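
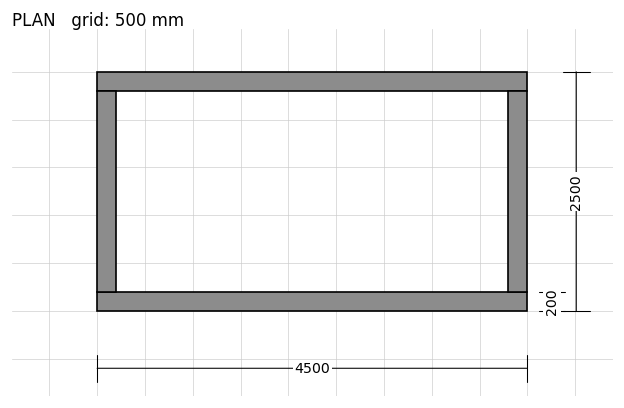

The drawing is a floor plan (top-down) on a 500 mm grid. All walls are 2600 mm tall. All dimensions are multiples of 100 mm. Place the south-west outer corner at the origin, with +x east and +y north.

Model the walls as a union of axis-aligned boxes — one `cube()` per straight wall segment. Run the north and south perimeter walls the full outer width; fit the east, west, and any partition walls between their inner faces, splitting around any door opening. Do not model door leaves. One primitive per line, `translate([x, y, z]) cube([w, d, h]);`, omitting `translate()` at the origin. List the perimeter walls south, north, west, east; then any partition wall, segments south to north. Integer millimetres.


cube([4500, 200, 2600]);
translate([0, 2300, 0]) cube([4500, 200, 2600]);
translate([0, 200, 0]) cube([200, 2100, 2600]);
translate([4300, 200, 0]) cube([200, 2100, 2600]);


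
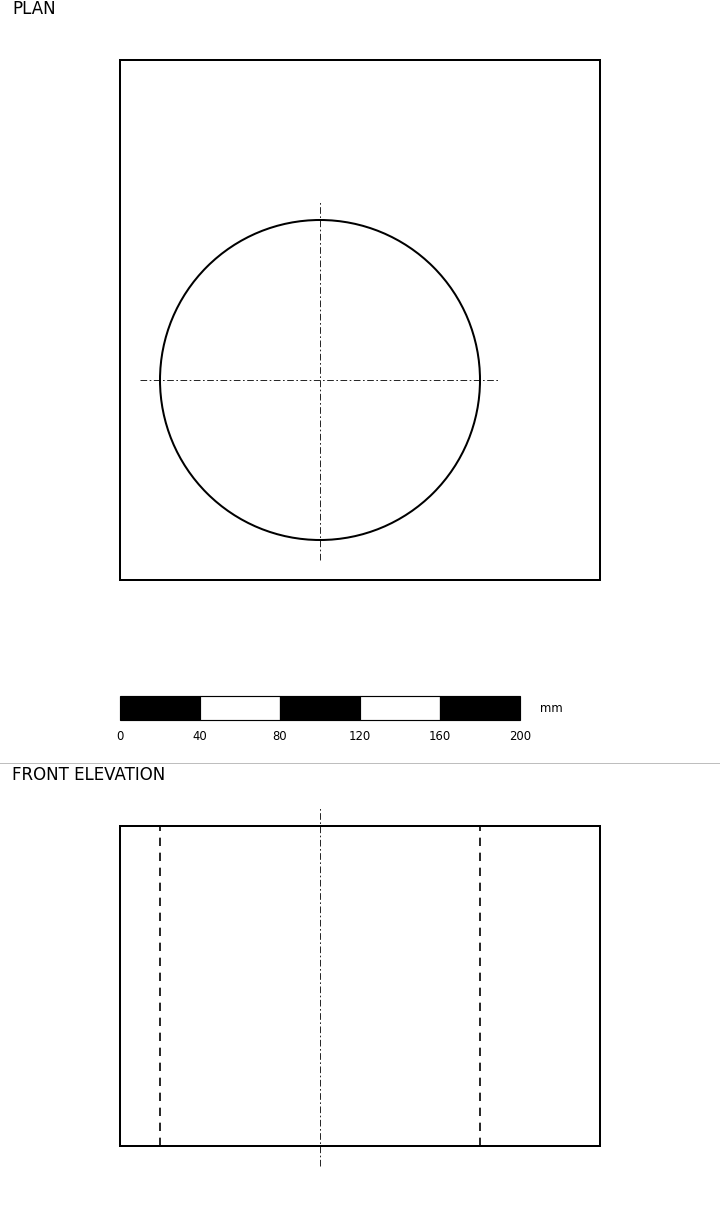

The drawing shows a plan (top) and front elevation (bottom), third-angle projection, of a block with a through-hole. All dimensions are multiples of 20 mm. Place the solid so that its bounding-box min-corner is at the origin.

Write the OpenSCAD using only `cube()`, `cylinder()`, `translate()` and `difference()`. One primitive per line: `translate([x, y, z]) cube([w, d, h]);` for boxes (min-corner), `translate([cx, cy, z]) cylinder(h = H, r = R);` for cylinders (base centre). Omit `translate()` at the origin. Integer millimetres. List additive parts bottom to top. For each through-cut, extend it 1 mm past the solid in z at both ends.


difference() {
  cube([240, 260, 160]);
  translate([100, 100, -1]) cylinder(h = 162, r = 80);
}


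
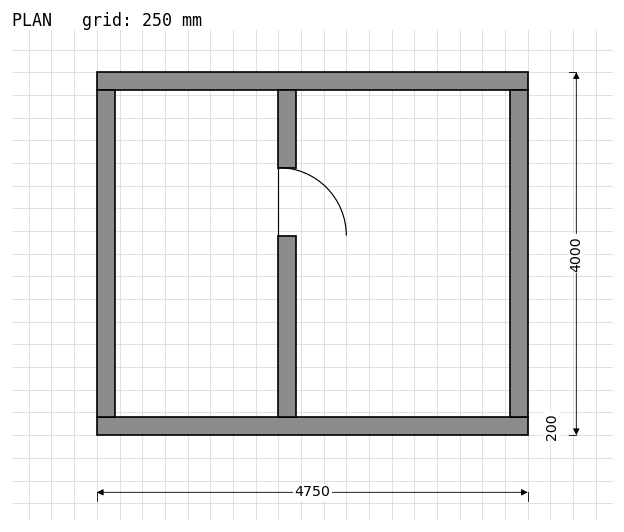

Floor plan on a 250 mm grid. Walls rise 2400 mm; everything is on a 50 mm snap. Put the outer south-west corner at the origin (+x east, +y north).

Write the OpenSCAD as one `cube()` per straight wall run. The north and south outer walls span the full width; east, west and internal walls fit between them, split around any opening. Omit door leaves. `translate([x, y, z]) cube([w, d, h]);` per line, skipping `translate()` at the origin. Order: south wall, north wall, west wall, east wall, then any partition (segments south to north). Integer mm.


cube([4750, 200, 2400]);
translate([0, 3800, 0]) cube([4750, 200, 2400]);
translate([0, 200, 0]) cube([200, 3600, 2400]);
translate([4550, 200, 0]) cube([200, 3600, 2400]);
translate([2000, 200, 0]) cube([200, 2000, 2400]);
translate([2000, 2950, 0]) cube([200, 850, 2400]);


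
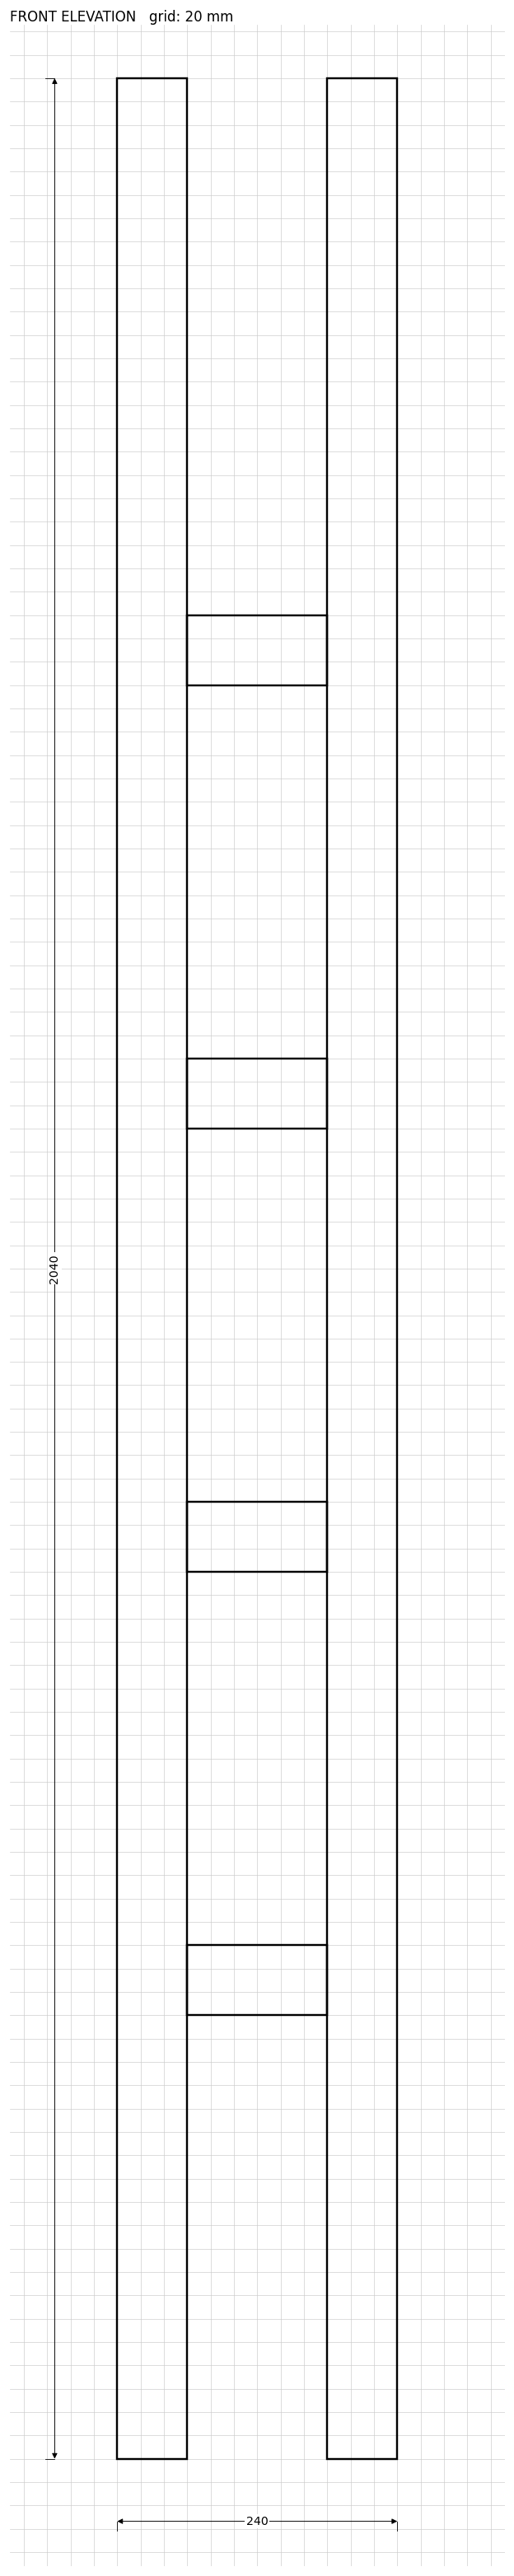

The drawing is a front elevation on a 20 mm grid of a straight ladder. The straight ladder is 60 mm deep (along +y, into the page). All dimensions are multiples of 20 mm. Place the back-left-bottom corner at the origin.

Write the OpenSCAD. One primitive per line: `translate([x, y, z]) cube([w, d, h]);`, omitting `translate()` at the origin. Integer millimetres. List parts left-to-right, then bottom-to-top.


cube([60, 60, 2040]);
translate([60, 0, 380]) cube([120, 60, 60]);
translate([60, 0, 760]) cube([120, 60, 60]);
translate([60, 0, 1140]) cube([120, 60, 60]);
translate([60, 0, 1520]) cube([120, 60, 60]);
translate([180, 0, 0]) cube([60, 60, 2040]);


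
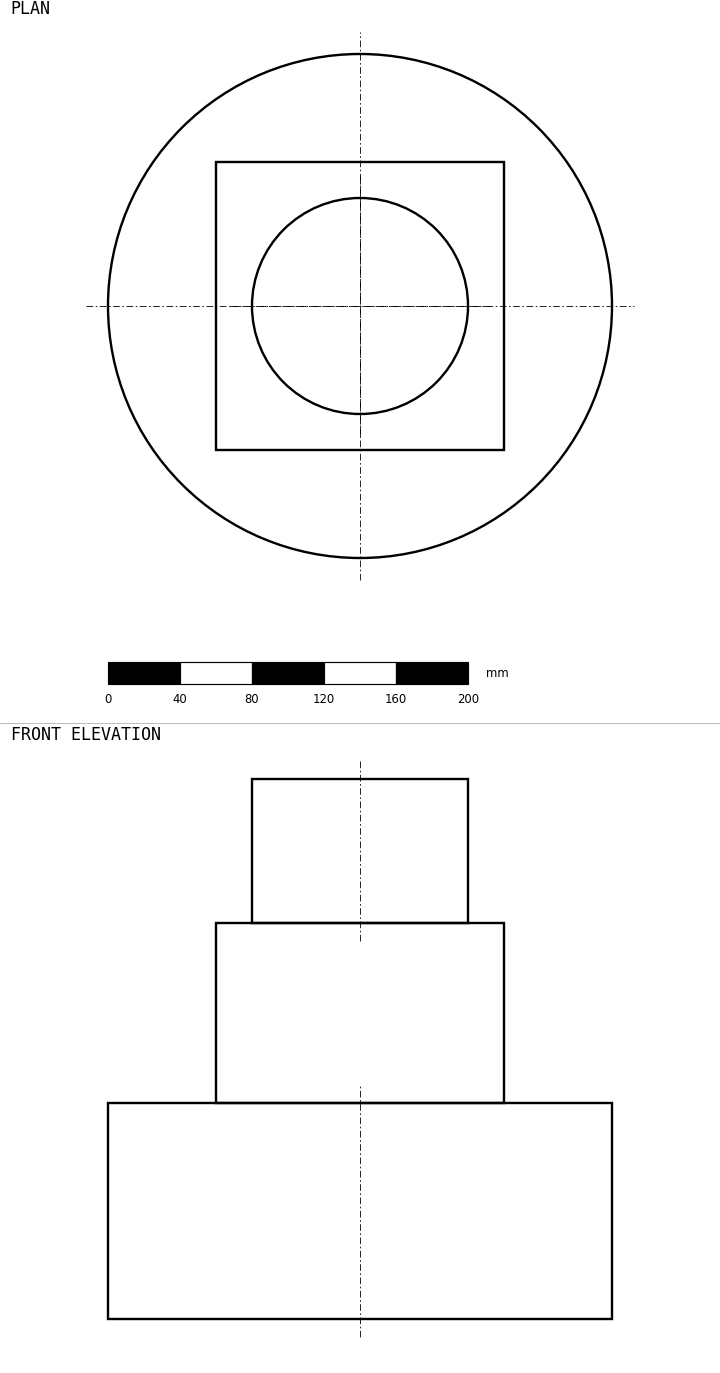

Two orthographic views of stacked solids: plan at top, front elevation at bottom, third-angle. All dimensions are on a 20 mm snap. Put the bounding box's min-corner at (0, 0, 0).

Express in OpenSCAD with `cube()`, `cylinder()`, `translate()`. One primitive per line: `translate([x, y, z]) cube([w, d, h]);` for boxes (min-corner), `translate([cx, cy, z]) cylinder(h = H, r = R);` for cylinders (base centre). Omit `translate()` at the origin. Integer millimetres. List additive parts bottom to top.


translate([140, 140, 0]) cylinder(h = 120, r = 140);
translate([60, 60, 120]) cube([160, 160, 100]);
translate([140, 140, 220]) cylinder(h = 80, r = 60);


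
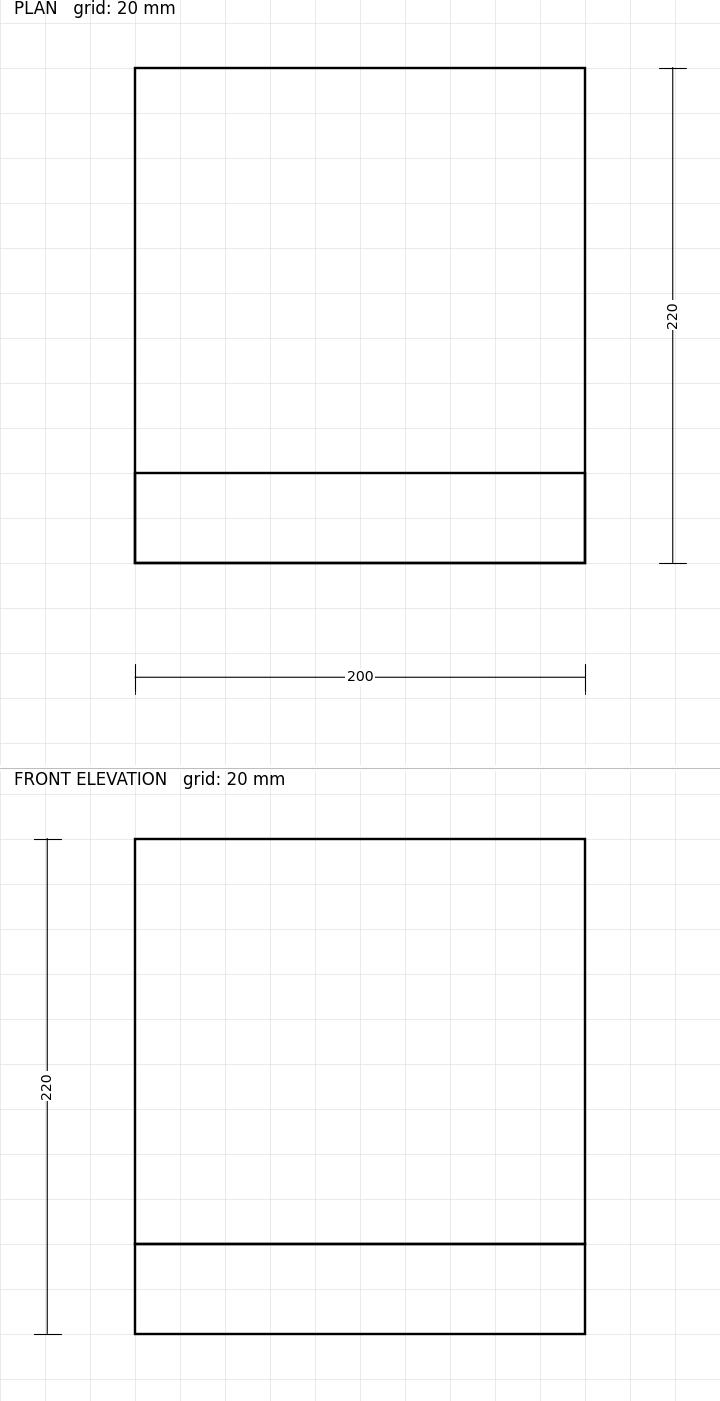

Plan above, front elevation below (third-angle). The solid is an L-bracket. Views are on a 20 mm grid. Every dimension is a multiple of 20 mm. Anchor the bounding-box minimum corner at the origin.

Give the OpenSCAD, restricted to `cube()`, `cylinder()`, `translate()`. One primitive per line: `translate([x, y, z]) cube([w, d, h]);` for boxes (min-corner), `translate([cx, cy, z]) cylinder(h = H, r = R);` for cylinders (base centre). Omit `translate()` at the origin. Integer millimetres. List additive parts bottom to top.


cube([200, 220, 40]);
translate([0, 0, 40]) cube([200, 40, 180]);


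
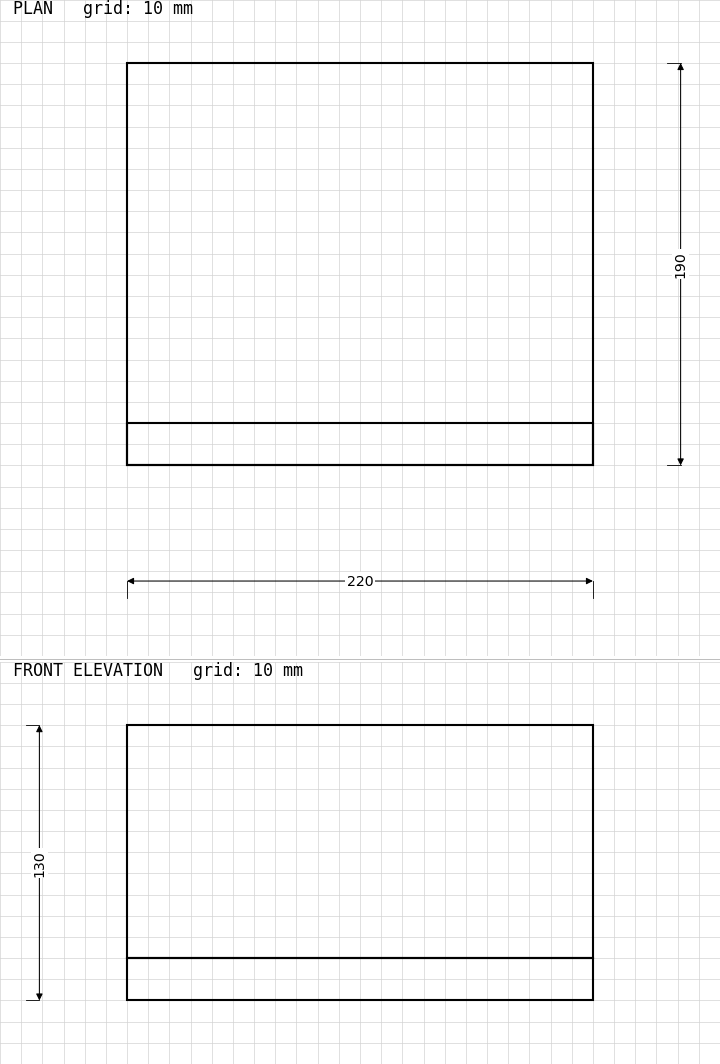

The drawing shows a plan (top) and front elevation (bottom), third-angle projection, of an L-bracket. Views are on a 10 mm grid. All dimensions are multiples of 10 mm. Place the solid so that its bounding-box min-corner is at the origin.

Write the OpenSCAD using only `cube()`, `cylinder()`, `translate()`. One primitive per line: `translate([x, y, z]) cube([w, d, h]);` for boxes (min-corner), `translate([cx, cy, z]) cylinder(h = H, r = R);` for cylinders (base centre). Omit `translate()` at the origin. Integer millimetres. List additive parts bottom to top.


cube([220, 190, 20]);
translate([0, 0, 20]) cube([220, 20, 110]);


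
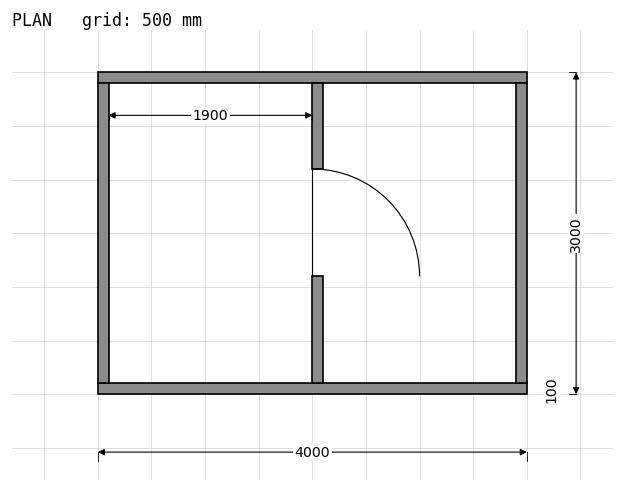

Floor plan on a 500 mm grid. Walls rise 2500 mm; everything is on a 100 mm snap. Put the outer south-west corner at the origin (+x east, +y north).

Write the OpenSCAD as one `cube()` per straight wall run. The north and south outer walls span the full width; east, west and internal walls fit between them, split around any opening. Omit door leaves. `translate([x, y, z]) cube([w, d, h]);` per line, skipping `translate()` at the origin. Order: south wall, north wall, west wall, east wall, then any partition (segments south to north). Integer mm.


cube([4000, 100, 2500]);
translate([0, 2900, 0]) cube([4000, 100, 2500]);
translate([0, 100, 0]) cube([100, 2800, 2500]);
translate([3900, 100, 0]) cube([100, 2800, 2500]);
translate([2000, 100, 0]) cube([100, 1000, 2500]);
translate([2000, 2100, 0]) cube([100, 800, 2500]);


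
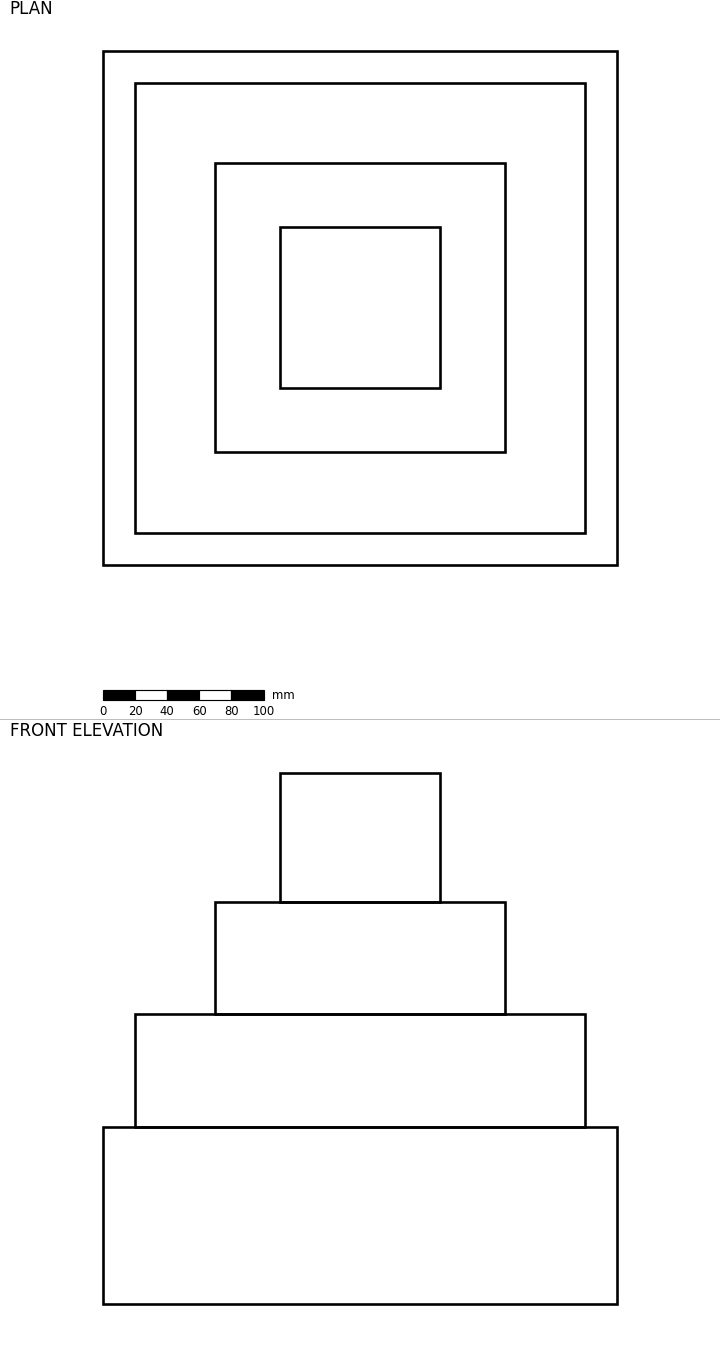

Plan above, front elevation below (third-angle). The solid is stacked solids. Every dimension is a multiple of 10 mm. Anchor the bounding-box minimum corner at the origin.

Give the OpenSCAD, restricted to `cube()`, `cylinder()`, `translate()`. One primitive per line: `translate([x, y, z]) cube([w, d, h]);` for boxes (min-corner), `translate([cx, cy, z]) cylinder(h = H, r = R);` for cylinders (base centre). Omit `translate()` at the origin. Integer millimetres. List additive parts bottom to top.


cube([320, 320, 110]);
translate([20, 20, 110]) cube([280, 280, 70]);
translate([70, 70, 180]) cube([180, 180, 70]);
translate([110, 110, 250]) cube([100, 100, 80]);


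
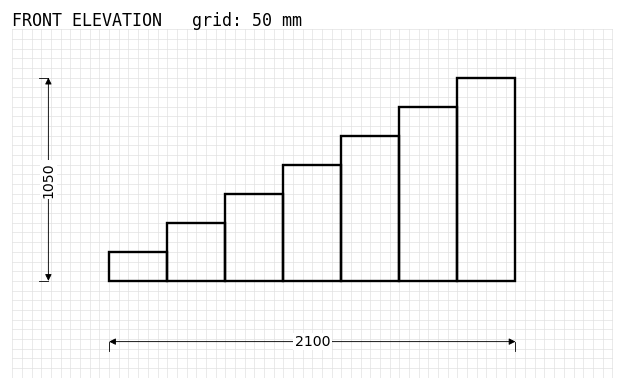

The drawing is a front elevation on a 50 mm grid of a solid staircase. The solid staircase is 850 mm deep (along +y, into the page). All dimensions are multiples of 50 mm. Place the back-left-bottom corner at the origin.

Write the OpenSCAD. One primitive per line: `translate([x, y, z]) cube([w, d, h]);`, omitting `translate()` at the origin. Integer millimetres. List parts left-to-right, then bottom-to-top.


cube([300, 850, 150]);
translate([300, 0, 0]) cube([300, 850, 300]);
translate([600, 0, 0]) cube([300, 850, 450]);
translate([900, 0, 0]) cube([300, 850, 600]);
translate([1200, 0, 0]) cube([300, 850, 750]);
translate([1500, 0, 0]) cube([300, 850, 900]);
translate([1800, 0, 0]) cube([300, 850, 1050]);


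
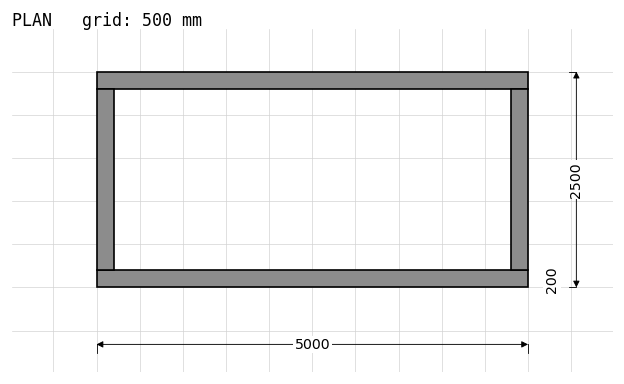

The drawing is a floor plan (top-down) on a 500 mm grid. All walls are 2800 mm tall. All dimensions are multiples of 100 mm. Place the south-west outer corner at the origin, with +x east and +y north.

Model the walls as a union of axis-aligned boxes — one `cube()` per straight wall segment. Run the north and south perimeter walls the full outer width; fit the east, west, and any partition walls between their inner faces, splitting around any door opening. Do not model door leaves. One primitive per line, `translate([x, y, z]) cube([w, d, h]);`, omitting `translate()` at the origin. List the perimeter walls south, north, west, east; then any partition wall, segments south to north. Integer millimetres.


cube([5000, 200, 2800]);
translate([0, 2300, 0]) cube([5000, 200, 2800]);
translate([0, 200, 0]) cube([200, 2100, 2800]);
translate([4800, 200, 0]) cube([200, 2100, 2800]);


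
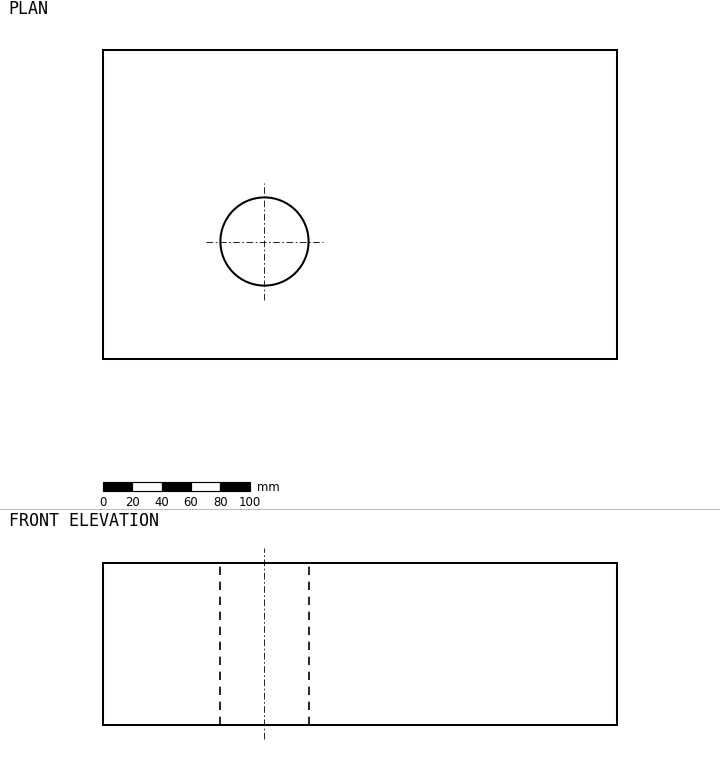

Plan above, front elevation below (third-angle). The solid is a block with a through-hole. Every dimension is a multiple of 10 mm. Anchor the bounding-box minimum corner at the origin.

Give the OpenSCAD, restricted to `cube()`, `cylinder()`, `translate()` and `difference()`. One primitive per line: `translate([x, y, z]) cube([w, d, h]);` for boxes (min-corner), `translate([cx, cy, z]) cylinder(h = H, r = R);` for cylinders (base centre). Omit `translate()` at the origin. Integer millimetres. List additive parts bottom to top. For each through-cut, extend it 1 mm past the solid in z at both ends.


difference() {
  cube([350, 210, 110]);
  translate([110, 80, -1]) cylinder(h = 112, r = 30);
}


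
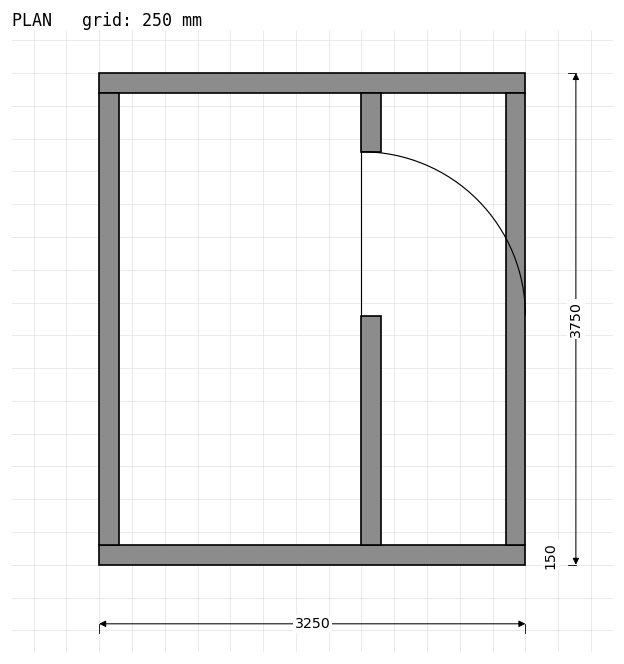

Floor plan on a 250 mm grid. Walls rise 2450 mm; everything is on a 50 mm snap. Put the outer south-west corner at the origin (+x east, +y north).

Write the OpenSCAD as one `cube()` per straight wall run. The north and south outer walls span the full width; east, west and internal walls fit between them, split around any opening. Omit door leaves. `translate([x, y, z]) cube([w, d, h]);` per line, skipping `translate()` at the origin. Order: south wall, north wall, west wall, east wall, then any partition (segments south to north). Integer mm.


cube([3250, 150, 2450]);
translate([0, 3600, 0]) cube([3250, 150, 2450]);
translate([0, 150, 0]) cube([150, 3450, 2450]);
translate([3100, 150, 0]) cube([150, 3450, 2450]);
translate([2000, 150, 0]) cube([150, 1750, 2450]);
translate([2000, 3150, 0]) cube([150, 450, 2450]);


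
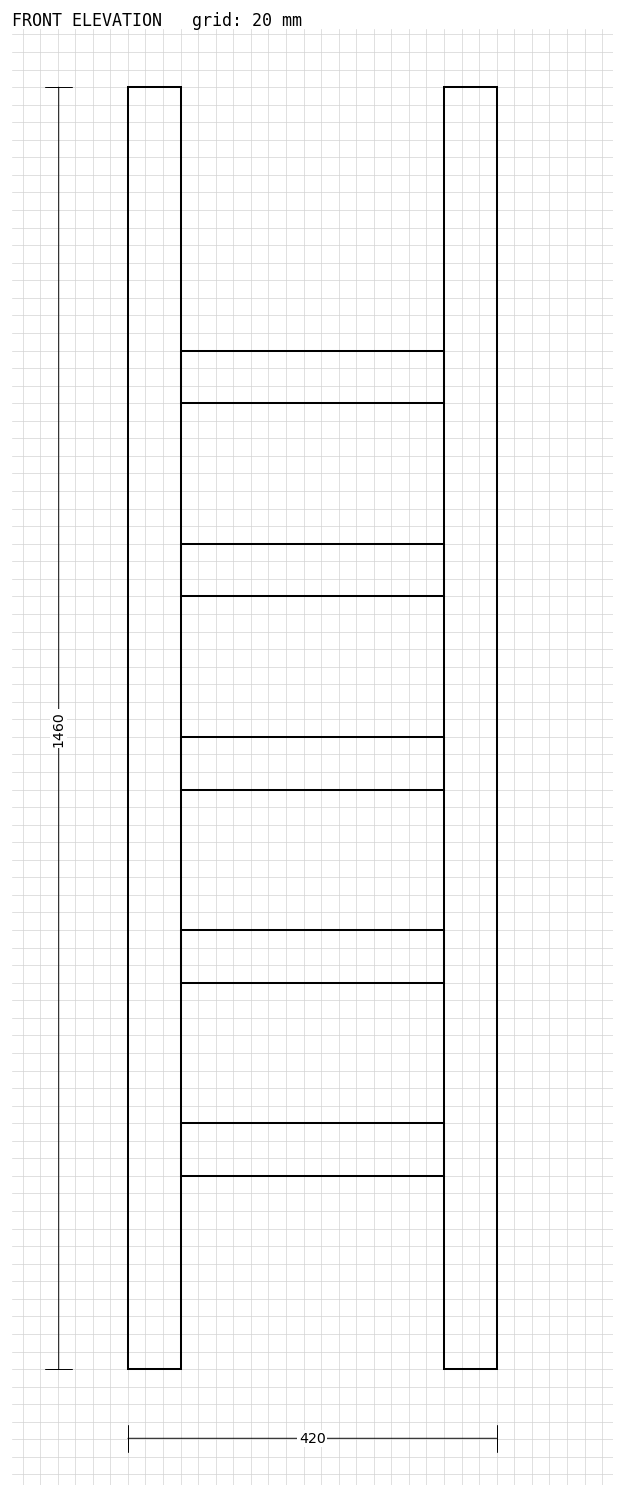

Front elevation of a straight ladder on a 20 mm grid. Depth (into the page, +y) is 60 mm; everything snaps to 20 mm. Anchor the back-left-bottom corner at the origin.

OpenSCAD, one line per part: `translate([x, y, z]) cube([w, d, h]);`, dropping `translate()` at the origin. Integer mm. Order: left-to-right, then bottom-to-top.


cube([60, 60, 1460]);
translate([60, 0, 220]) cube([300, 60, 60]);
translate([60, 0, 440]) cube([300, 60, 60]);
translate([60, 0, 660]) cube([300, 60, 60]);
translate([60, 0, 880]) cube([300, 60, 60]);
translate([60, 0, 1100]) cube([300, 60, 60]);
translate([360, 0, 0]) cube([60, 60, 1460]);


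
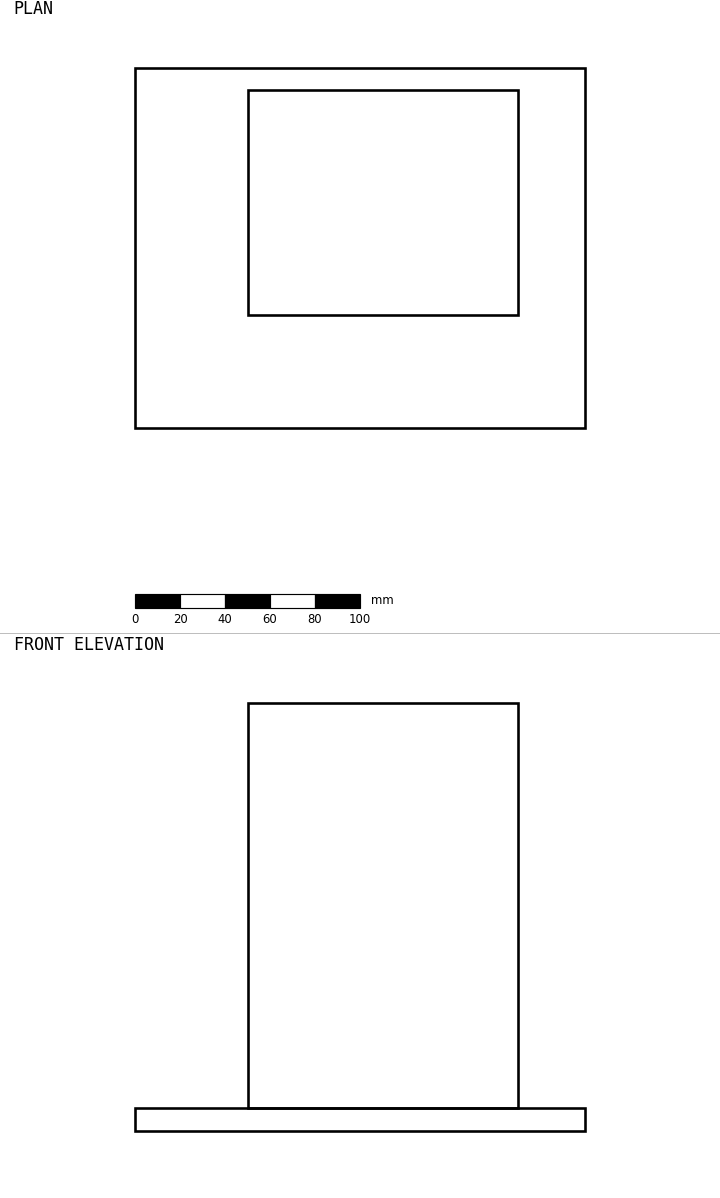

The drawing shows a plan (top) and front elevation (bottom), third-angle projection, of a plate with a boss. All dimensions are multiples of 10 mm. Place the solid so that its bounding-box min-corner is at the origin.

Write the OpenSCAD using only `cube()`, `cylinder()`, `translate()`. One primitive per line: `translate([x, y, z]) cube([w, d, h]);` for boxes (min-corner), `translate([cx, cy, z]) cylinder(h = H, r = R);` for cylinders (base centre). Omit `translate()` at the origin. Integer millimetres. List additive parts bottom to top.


cube([200, 160, 10]);
translate([50, 50, 10]) cube([120, 100, 180]);


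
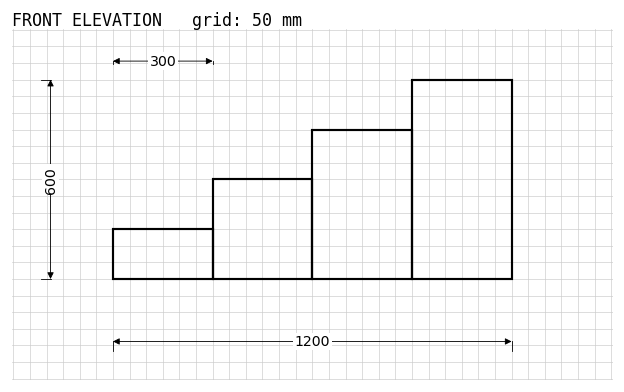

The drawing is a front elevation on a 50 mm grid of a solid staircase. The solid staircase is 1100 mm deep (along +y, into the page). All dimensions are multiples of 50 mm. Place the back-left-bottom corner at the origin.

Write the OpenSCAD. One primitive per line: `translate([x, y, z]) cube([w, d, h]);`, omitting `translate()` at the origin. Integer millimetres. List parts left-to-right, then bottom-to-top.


cube([300, 1100, 150]);
translate([300, 0, 0]) cube([300, 1100, 300]);
translate([600, 0, 0]) cube([300, 1100, 450]);
translate([900, 0, 0]) cube([300, 1100, 600]);


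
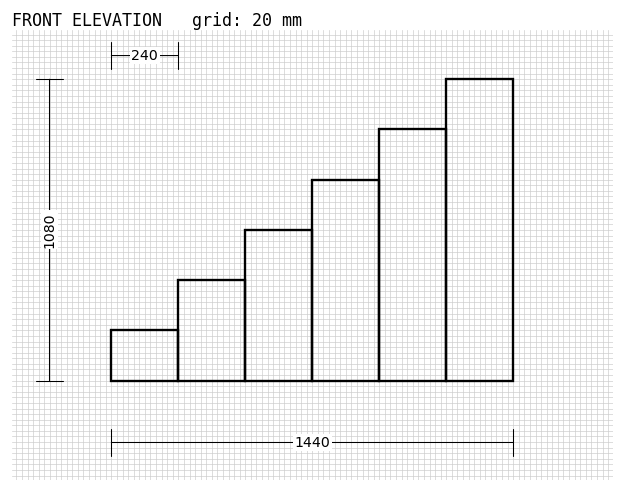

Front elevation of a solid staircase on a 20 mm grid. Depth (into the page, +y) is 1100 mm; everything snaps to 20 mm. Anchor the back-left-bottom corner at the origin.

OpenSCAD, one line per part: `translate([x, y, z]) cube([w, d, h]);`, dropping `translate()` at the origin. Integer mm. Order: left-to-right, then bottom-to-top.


cube([240, 1100, 180]);
translate([240, 0, 0]) cube([240, 1100, 360]);
translate([480, 0, 0]) cube([240, 1100, 540]);
translate([720, 0, 0]) cube([240, 1100, 720]);
translate([960, 0, 0]) cube([240, 1100, 900]);
translate([1200, 0, 0]) cube([240, 1100, 1080]);


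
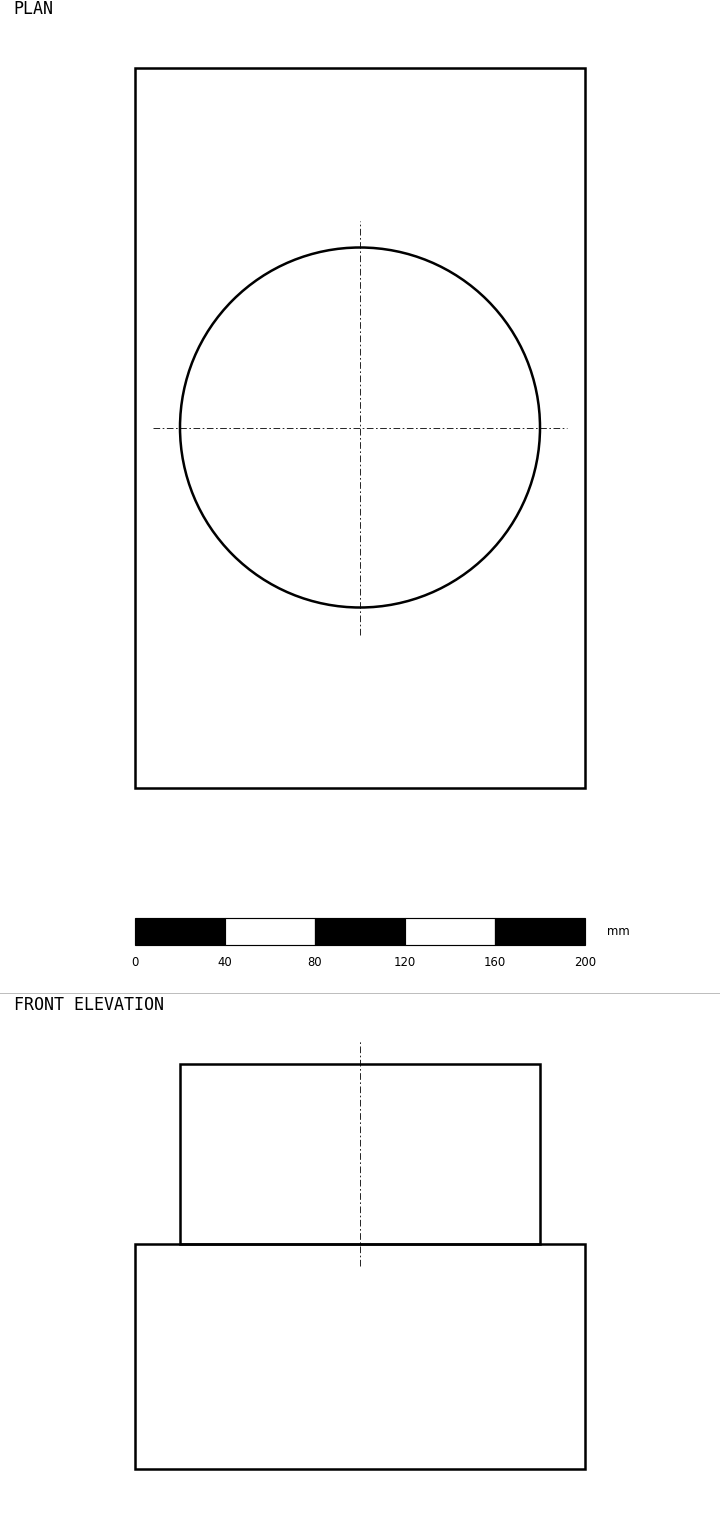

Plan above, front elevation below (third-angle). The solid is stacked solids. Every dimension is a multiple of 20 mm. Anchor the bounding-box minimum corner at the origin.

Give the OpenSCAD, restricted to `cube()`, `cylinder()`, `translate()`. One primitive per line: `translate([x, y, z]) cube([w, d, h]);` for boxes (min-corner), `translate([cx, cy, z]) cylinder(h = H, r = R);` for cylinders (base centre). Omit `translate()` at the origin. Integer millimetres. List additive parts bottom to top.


cube([200, 320, 100]);
translate([100, 160, 100]) cylinder(h = 80, r = 80);


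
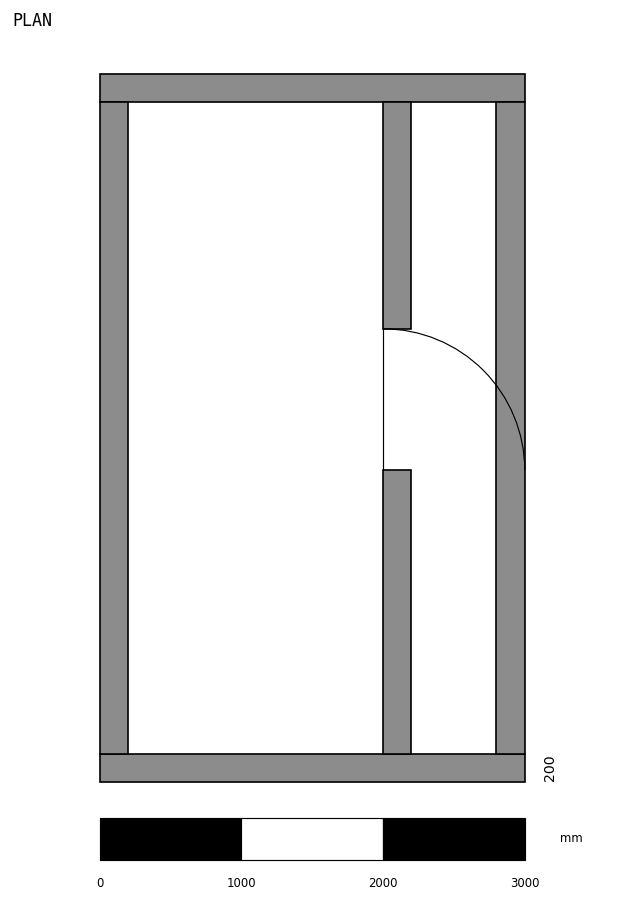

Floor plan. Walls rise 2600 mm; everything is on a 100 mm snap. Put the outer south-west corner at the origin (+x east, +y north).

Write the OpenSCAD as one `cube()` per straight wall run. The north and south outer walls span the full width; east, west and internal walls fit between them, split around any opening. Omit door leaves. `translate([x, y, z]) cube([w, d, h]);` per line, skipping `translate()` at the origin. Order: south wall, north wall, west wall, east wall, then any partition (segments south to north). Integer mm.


cube([3000, 200, 2600]);
translate([0, 4800, 0]) cube([3000, 200, 2600]);
translate([0, 200, 0]) cube([200, 4600, 2600]);
translate([2800, 200, 0]) cube([200, 4600, 2600]);
translate([2000, 200, 0]) cube([200, 2000, 2600]);
translate([2000, 3200, 0]) cube([200, 1600, 2600]);


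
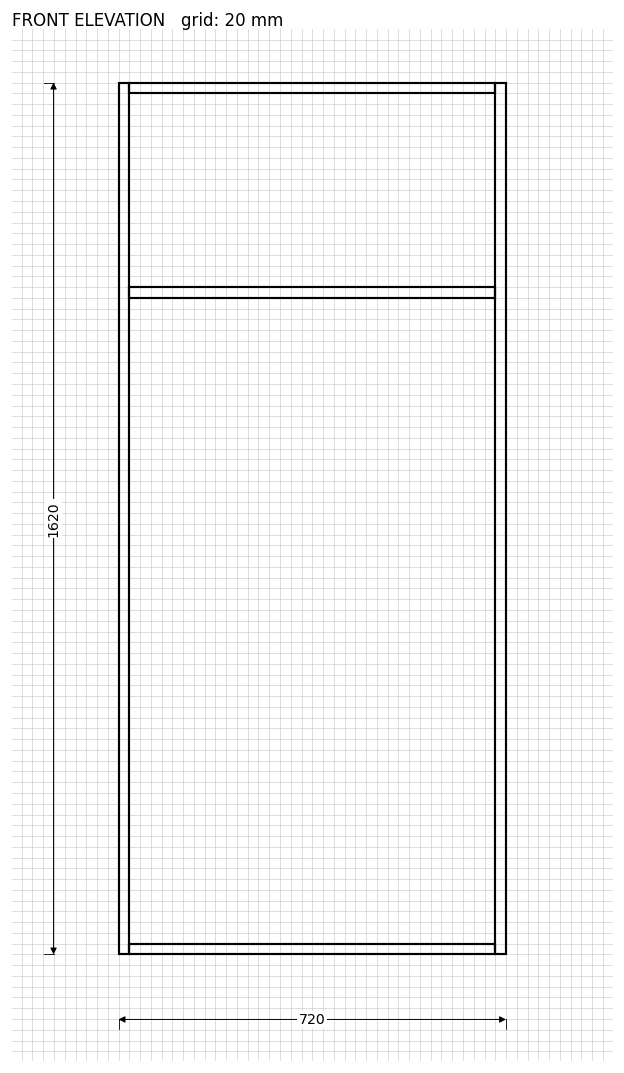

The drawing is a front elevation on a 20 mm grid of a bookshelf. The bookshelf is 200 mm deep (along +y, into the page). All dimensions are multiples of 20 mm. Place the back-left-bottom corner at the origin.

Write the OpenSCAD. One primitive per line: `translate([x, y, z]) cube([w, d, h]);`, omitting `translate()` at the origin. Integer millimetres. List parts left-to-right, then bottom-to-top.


cube([20, 200, 1620]);
translate([20, 0, 0]) cube([680, 200, 20]);
translate([20, 0, 1220]) cube([680, 200, 20]);
translate([20, 0, 1600]) cube([680, 200, 20]);
translate([700, 0, 0]) cube([20, 200, 1620]);


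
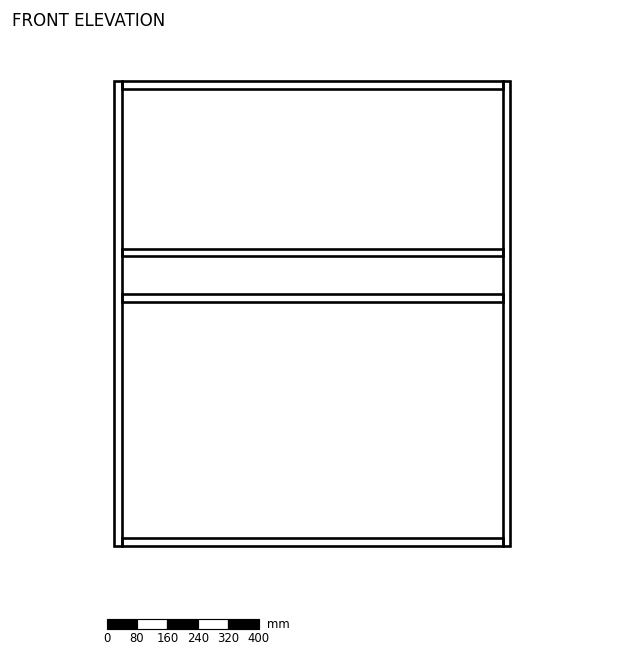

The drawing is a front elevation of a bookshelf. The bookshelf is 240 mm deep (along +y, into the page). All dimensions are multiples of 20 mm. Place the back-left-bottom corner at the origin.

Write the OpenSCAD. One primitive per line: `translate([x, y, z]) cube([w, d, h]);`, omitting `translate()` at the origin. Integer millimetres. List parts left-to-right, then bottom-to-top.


cube([20, 240, 1220]);
translate([20, 0, 0]) cube([1000, 240, 20]);
translate([20, 0, 640]) cube([1000, 240, 20]);
translate([20, 0, 760]) cube([1000, 240, 20]);
translate([20, 0, 1200]) cube([1000, 240, 20]);
translate([1020, 0, 0]) cube([20, 240, 1220]);


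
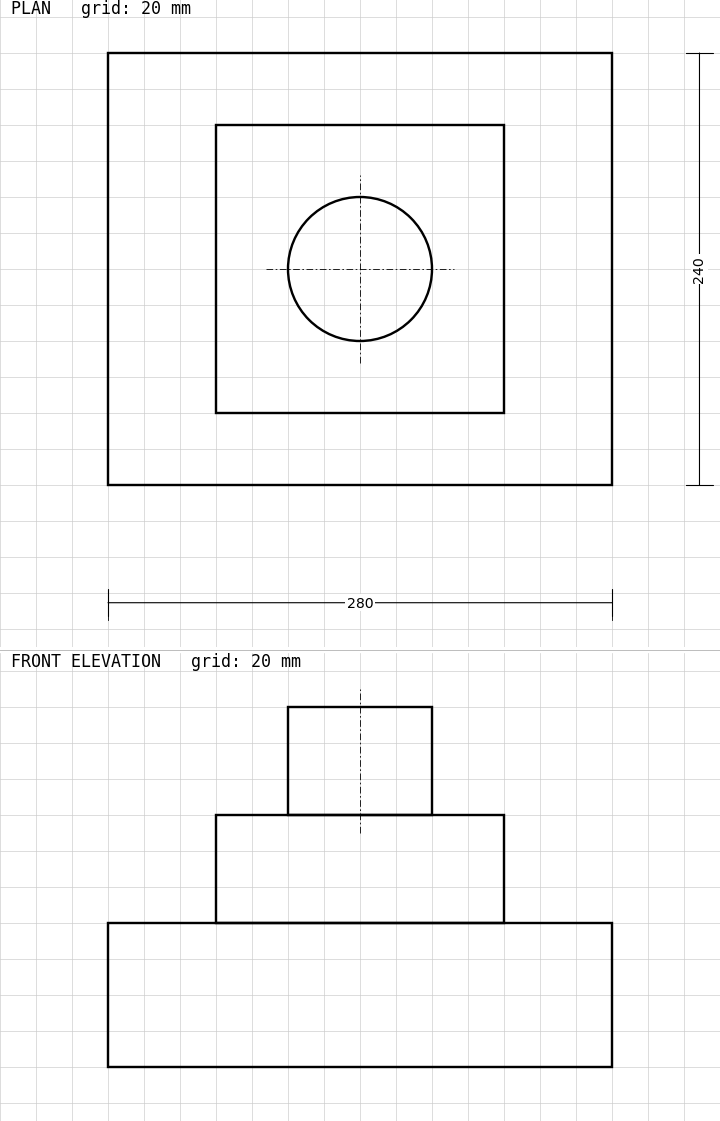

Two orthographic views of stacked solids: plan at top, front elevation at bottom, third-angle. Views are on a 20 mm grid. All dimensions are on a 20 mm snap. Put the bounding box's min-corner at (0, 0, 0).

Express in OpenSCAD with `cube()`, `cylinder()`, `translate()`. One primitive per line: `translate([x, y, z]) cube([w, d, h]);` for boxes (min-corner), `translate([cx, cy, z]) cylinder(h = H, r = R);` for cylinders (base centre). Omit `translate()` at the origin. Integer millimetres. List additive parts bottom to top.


cube([280, 240, 80]);
translate([60, 40, 80]) cube([160, 160, 60]);
translate([140, 120, 140]) cylinder(h = 60, r = 40);


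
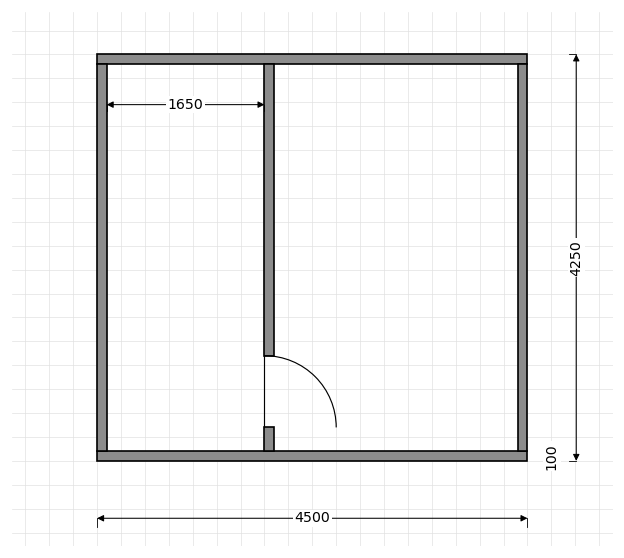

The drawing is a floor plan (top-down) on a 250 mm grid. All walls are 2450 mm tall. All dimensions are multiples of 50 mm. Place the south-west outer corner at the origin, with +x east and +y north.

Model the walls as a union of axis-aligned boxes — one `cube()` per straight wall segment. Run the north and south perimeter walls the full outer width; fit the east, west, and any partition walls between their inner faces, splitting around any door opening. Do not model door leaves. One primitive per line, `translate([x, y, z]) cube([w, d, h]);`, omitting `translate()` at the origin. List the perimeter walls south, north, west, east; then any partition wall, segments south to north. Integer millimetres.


cube([4500, 100, 2450]);
translate([0, 4150, 0]) cube([4500, 100, 2450]);
translate([0, 100, 0]) cube([100, 4050, 2450]);
translate([4400, 100, 0]) cube([100, 4050, 2450]);
translate([1750, 100, 0]) cube([100, 250, 2450]);
translate([1750, 1100, 0]) cube([100, 3050, 2450]);


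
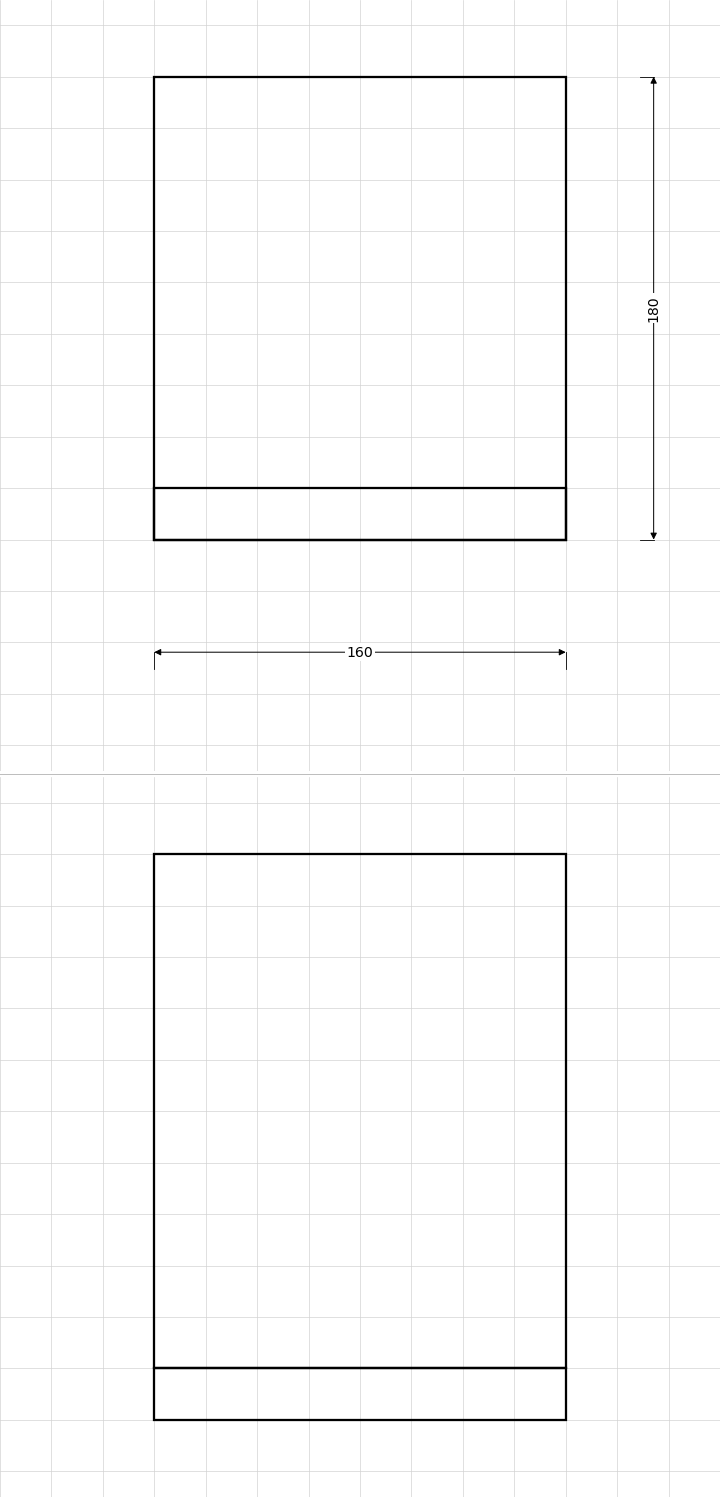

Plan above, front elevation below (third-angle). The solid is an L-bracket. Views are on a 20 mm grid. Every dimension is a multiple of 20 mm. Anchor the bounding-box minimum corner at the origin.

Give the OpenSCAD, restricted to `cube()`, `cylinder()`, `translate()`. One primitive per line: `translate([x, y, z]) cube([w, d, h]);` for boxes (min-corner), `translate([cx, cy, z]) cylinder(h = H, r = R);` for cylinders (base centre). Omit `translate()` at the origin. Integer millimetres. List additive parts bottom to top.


cube([160, 180, 20]);
translate([0, 0, 20]) cube([160, 20, 200]);


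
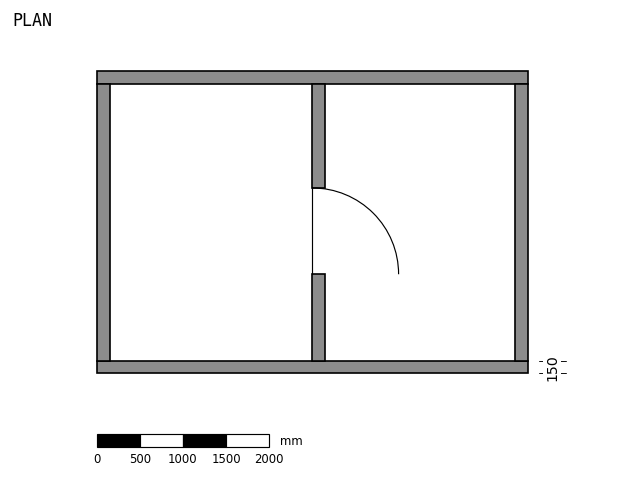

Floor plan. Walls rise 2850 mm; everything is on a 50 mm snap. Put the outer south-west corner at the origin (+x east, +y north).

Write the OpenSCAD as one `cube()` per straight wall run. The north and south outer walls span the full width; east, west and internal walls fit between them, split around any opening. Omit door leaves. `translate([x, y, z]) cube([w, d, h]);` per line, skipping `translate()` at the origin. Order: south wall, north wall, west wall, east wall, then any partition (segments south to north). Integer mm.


cube([5000, 150, 2850]);
translate([0, 3350, 0]) cube([5000, 150, 2850]);
translate([0, 150, 0]) cube([150, 3200, 2850]);
translate([4850, 150, 0]) cube([150, 3200, 2850]);
translate([2500, 150, 0]) cube([150, 1000, 2850]);
translate([2500, 2150, 0]) cube([150, 1200, 2850]);


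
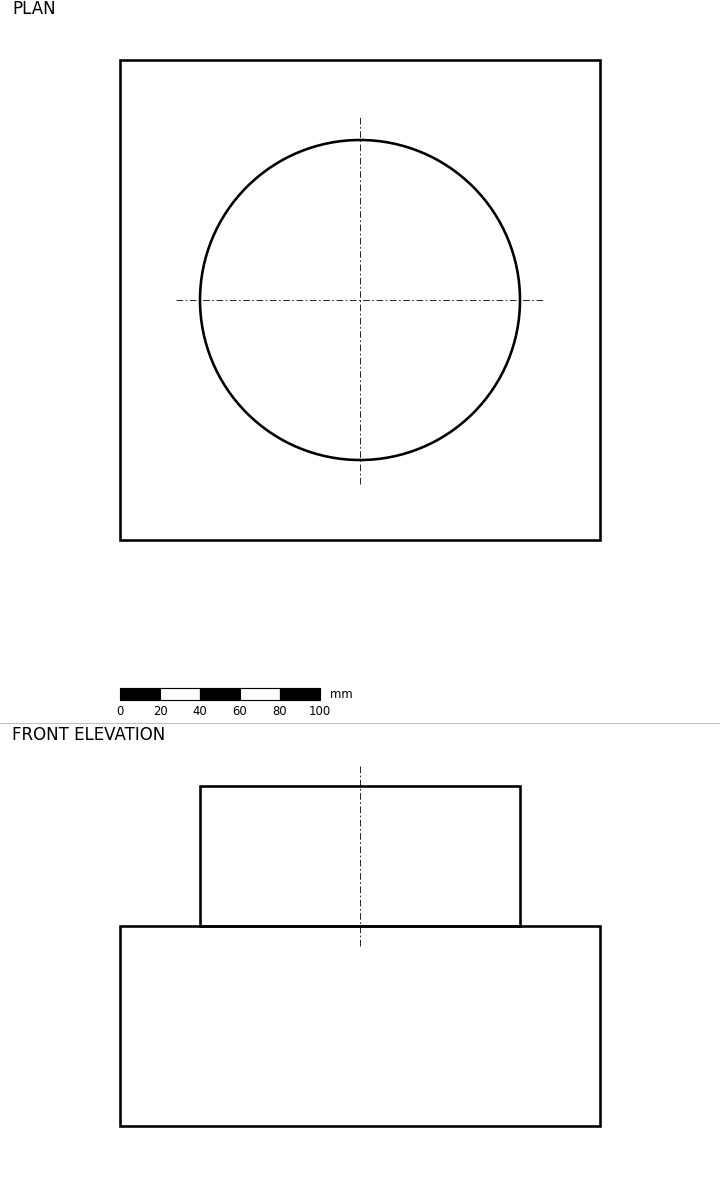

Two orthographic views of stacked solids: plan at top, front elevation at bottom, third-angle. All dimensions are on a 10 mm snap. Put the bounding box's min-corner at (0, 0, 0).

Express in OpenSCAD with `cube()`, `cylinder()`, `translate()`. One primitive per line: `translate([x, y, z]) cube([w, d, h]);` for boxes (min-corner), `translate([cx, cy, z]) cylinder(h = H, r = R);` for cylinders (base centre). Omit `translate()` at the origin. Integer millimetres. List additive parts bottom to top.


cube([240, 240, 100]);
translate([120, 120, 100]) cylinder(h = 70, r = 80);


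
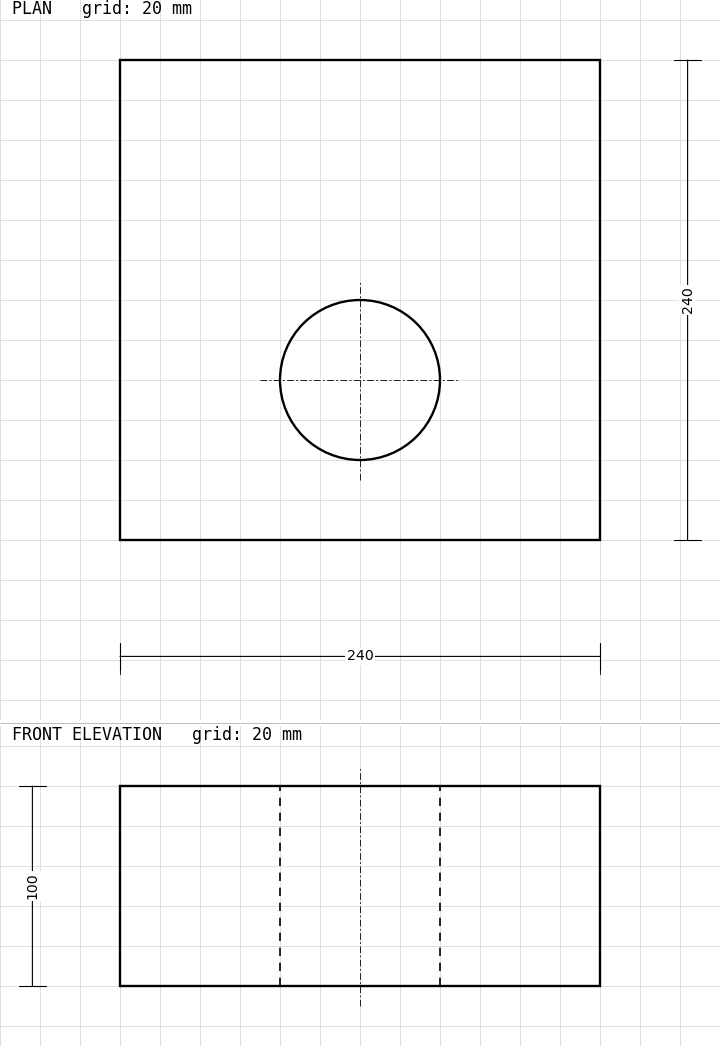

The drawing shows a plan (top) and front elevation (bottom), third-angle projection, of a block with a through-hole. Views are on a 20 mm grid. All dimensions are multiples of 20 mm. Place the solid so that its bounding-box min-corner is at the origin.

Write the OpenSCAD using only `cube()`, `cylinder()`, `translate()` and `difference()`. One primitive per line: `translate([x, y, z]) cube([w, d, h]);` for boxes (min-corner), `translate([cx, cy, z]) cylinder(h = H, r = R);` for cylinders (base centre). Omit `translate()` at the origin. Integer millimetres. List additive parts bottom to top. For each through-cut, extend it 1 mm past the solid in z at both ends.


difference() {
  cube([240, 240, 100]);
  translate([120, 80, -1]) cylinder(h = 102, r = 40);
}


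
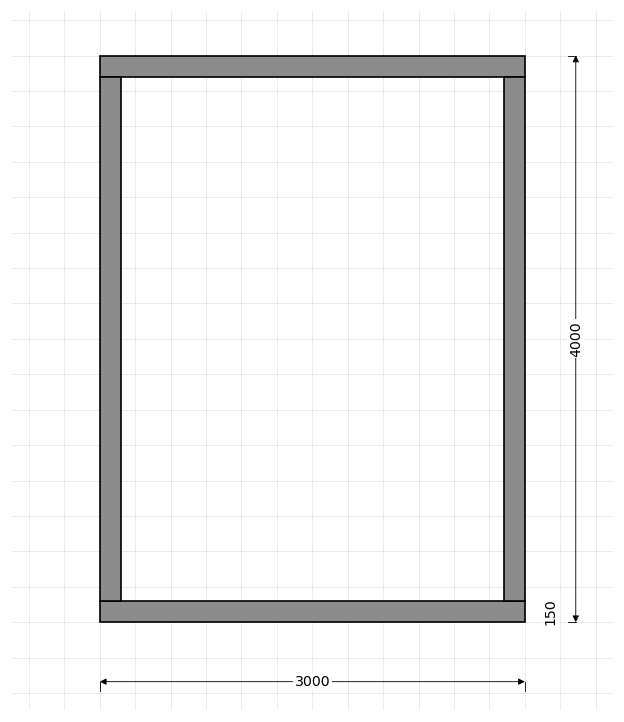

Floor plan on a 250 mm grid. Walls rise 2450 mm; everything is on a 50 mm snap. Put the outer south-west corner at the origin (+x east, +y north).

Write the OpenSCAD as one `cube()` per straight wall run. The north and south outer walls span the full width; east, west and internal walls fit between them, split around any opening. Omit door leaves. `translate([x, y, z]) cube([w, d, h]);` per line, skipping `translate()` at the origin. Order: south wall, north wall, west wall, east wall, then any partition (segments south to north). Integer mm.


cube([3000, 150, 2450]);
translate([0, 3850, 0]) cube([3000, 150, 2450]);
translate([0, 150, 0]) cube([150, 3700, 2450]);
translate([2850, 150, 0]) cube([150, 3700, 2450]);


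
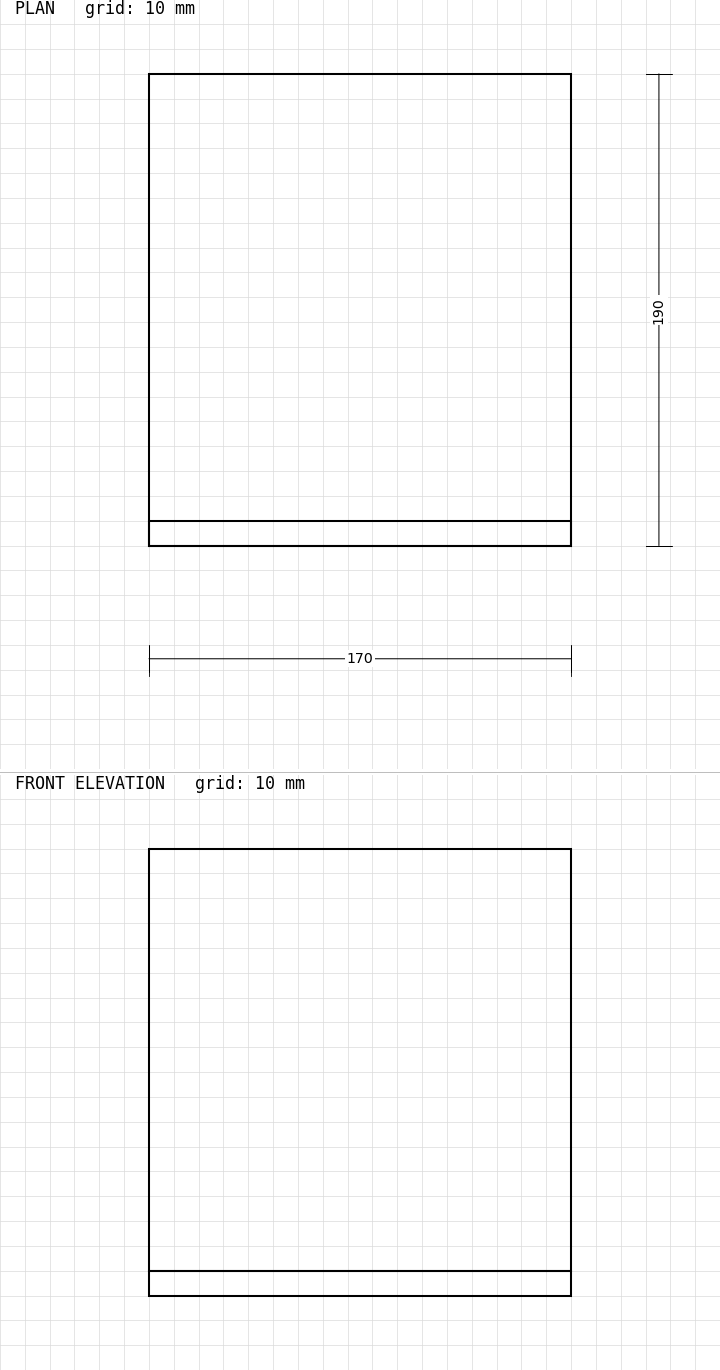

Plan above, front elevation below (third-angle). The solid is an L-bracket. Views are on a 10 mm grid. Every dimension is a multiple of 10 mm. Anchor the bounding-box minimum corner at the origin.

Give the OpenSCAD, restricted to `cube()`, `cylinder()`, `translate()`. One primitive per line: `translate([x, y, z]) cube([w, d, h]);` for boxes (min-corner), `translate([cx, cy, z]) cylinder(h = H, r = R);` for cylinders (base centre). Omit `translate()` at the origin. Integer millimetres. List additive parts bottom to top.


cube([170, 190, 10]);
translate([0, 0, 10]) cube([170, 10, 170]);


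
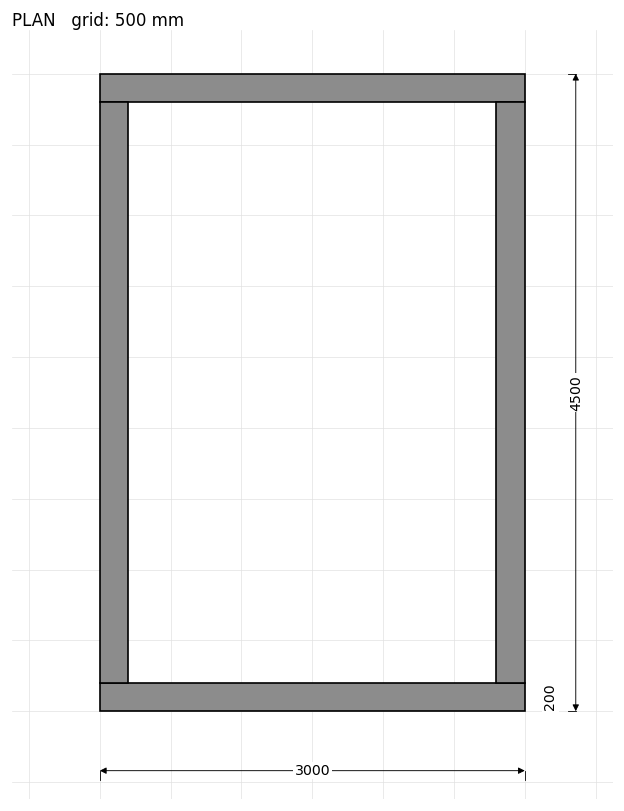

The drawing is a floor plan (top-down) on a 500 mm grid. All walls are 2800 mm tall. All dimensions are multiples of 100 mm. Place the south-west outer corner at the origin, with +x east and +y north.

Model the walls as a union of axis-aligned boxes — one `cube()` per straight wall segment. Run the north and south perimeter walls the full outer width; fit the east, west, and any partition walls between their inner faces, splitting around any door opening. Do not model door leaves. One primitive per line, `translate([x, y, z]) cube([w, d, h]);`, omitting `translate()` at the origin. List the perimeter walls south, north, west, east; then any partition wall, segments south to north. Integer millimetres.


cube([3000, 200, 2800]);
translate([0, 4300, 0]) cube([3000, 200, 2800]);
translate([0, 200, 0]) cube([200, 4100, 2800]);
translate([2800, 200, 0]) cube([200, 4100, 2800]);


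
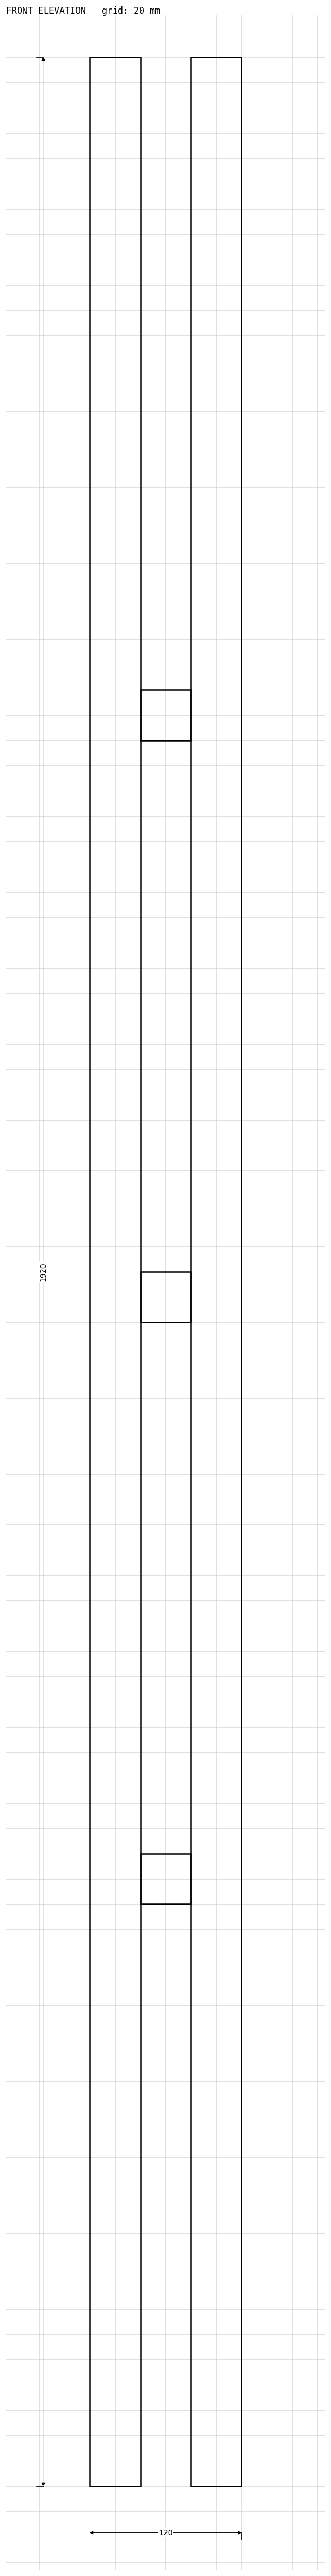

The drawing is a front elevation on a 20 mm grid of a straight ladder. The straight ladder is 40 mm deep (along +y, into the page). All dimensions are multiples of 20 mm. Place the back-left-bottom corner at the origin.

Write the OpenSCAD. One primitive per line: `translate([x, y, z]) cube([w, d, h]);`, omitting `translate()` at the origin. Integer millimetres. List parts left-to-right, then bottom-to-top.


cube([40, 40, 1920]);
translate([40, 0, 460]) cube([40, 40, 40]);
translate([40, 0, 920]) cube([40, 40, 40]);
translate([40, 0, 1380]) cube([40, 40, 40]);
translate([80, 0, 0]) cube([40, 40, 1920]);


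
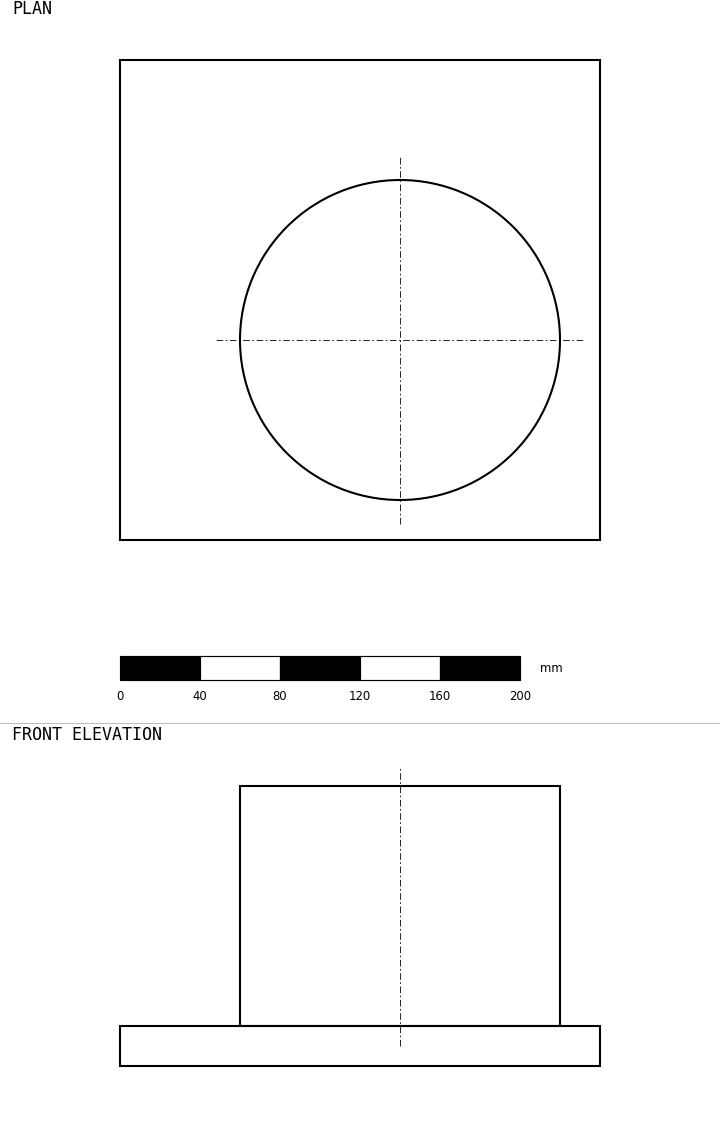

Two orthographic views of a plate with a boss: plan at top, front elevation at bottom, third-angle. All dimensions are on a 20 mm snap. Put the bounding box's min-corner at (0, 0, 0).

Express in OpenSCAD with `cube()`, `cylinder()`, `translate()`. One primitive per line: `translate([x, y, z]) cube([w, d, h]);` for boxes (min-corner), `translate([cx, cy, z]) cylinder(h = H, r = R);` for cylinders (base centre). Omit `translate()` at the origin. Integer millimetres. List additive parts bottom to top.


cube([240, 240, 20]);
translate([140, 100, 20]) cylinder(h = 120, r = 80);


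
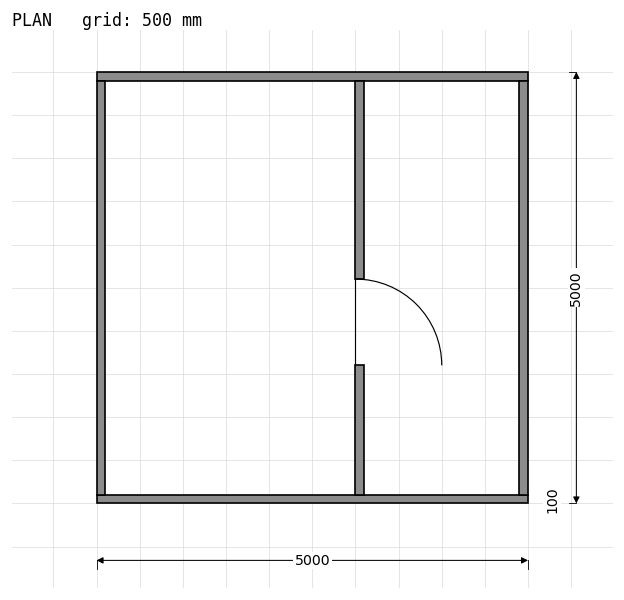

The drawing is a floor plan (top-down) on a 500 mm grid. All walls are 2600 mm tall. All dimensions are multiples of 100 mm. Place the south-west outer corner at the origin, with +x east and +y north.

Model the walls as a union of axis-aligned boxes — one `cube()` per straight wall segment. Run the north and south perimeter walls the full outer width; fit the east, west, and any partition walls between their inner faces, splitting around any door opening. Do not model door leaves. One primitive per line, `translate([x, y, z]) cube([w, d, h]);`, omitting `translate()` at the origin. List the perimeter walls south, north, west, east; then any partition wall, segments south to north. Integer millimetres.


cube([5000, 100, 2600]);
translate([0, 4900, 0]) cube([5000, 100, 2600]);
translate([0, 100, 0]) cube([100, 4800, 2600]);
translate([4900, 100, 0]) cube([100, 4800, 2600]);
translate([3000, 100, 0]) cube([100, 1500, 2600]);
translate([3000, 2600, 0]) cube([100, 2300, 2600]);


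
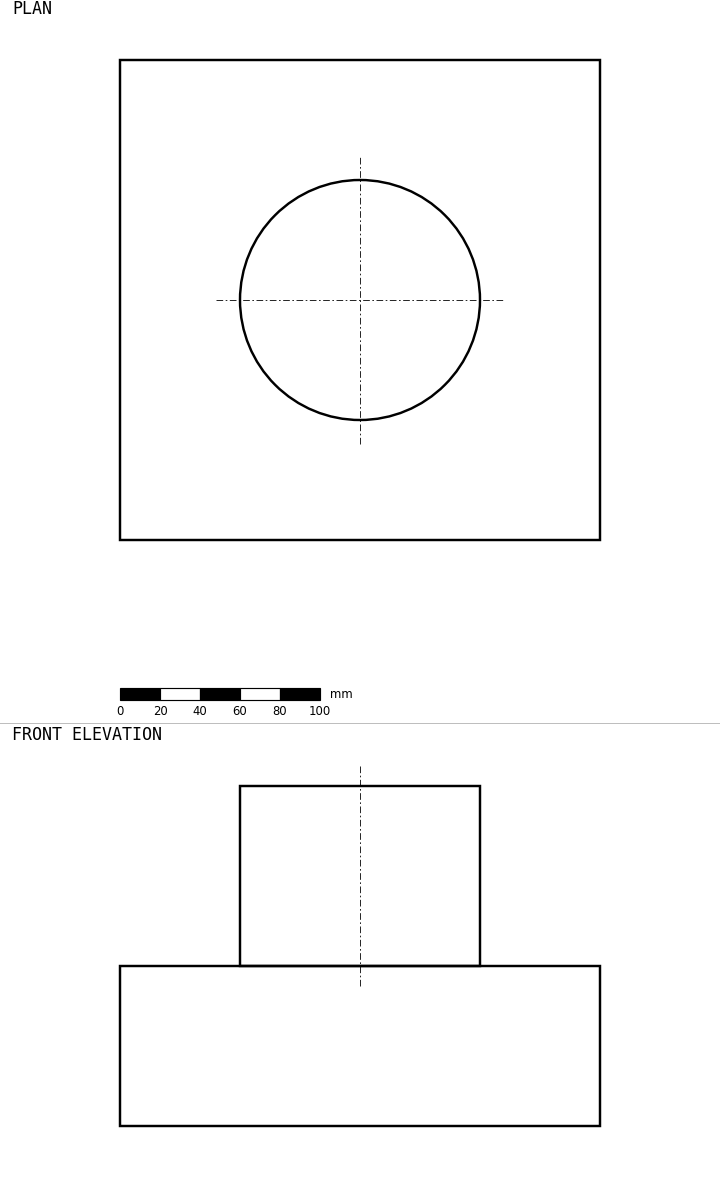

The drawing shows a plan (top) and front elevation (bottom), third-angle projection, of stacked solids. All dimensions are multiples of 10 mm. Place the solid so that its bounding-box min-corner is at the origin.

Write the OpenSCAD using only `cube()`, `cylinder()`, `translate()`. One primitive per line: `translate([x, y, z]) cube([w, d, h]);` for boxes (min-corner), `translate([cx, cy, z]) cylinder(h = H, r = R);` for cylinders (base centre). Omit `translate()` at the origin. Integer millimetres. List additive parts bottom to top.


cube([240, 240, 80]);
translate([120, 120, 80]) cylinder(h = 90, r = 60);
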